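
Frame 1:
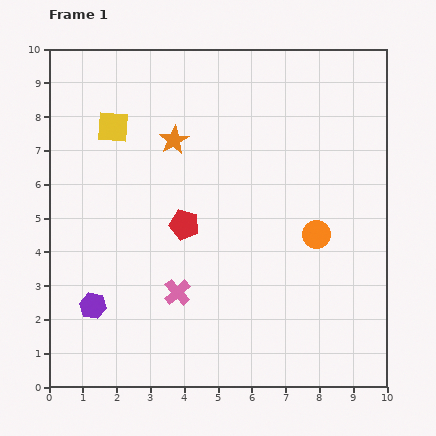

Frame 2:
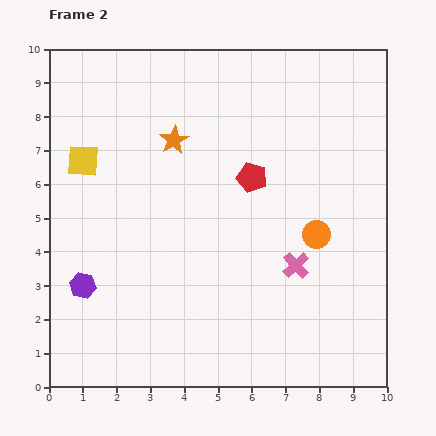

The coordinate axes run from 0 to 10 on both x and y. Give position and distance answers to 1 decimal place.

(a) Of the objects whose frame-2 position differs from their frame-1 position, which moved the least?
the purple hexagon

(moved 0.7)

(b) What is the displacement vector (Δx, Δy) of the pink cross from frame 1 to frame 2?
(3.5, 0.8)

The pink cross was at (3.8, 2.8) in frame 1 and (7.3, 3.6) in frame 2.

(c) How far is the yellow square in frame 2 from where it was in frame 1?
1.3

The yellow square moved from (1.9, 7.7) to (1.0, 6.7), a distance of √(0.9² + 1.0²) ≈ 1.3.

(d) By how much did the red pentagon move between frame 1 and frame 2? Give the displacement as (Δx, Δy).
(2.0, 1.4)

The red pentagon was at (4.0, 4.8) in frame 1 and (6.0, 6.2) in frame 2.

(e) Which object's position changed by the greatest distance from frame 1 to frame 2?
the pink cross

(moved 3.6; next 2.4)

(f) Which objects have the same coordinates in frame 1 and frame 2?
the orange star, the orange circle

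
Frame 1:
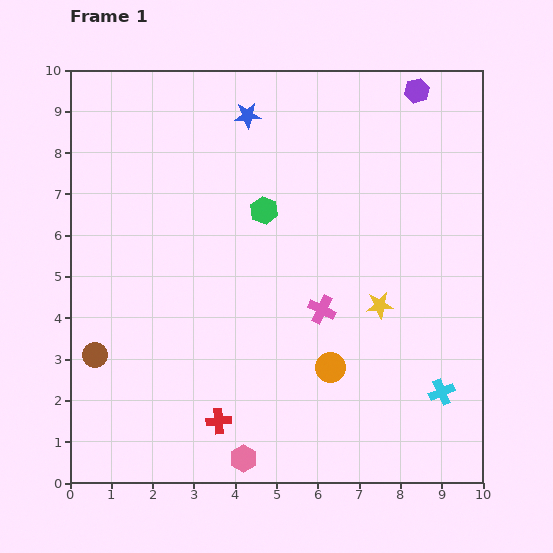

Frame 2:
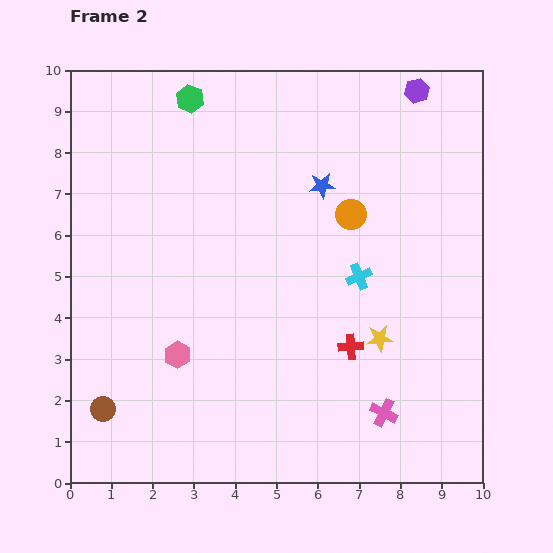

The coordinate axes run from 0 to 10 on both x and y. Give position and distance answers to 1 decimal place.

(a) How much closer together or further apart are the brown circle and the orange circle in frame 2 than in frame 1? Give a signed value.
+1.9

Distance in frame 1: 5.7. Distance in frame 2: 7.6.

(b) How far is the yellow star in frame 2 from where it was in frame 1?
0.8

The yellow star moved from (7.5, 4.3) to (7.5, 3.5), a distance of √(0.0² + 0.8²) ≈ 0.8.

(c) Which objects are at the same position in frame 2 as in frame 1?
the purple hexagon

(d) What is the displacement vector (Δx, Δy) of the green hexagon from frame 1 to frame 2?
(-1.8, 2.7)

The green hexagon was at (4.7, 6.6) in frame 1 and (2.9, 9.3) in frame 2.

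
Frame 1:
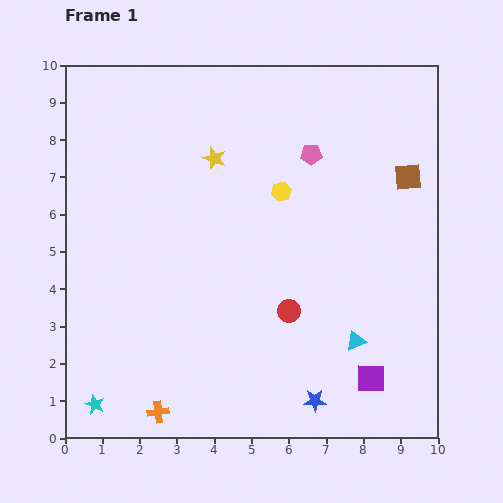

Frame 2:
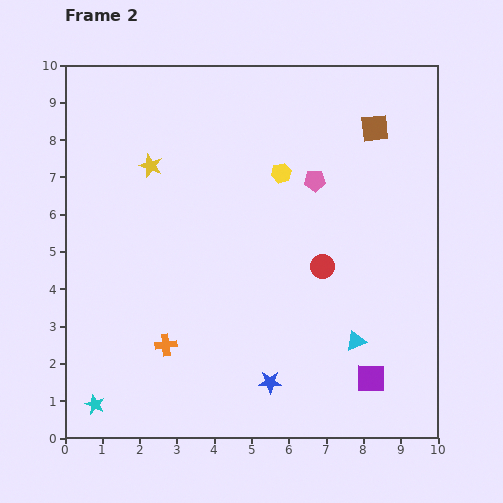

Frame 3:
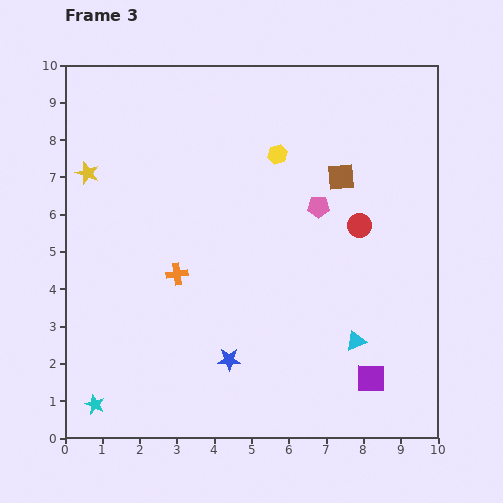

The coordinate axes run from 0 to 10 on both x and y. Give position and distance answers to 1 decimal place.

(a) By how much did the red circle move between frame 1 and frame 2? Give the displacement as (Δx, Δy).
(0.9, 1.2)

The red circle was at (6.0, 3.4) in frame 1 and (6.9, 4.6) in frame 2.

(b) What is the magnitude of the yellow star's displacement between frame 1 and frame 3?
3.4

The yellow star moved from (4.0, 7.5) to (0.6, 7.1), a distance of √(3.4² + 0.4²) ≈ 3.4.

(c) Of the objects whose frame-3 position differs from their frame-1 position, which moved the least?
the yellow hexagon

(moved 1.0)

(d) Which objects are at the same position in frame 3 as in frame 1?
the purple square, the cyan star, the cyan triangle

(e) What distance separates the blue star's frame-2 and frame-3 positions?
1.3

The blue star moved from (5.5, 1.5) to (4.4, 2.1), a distance of √(1.1² + 0.6²) ≈ 1.3.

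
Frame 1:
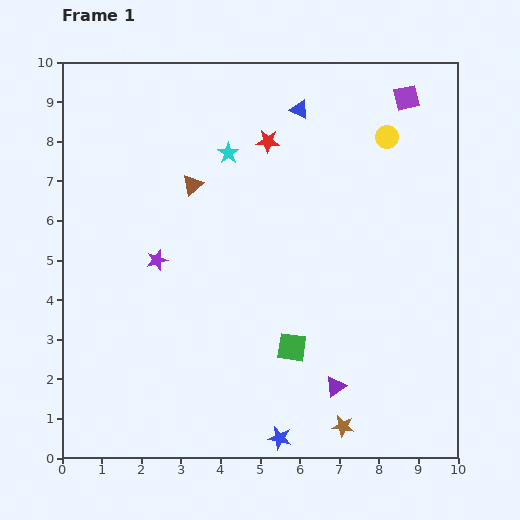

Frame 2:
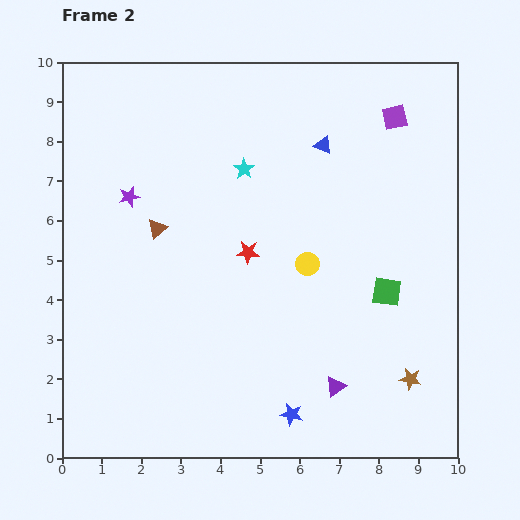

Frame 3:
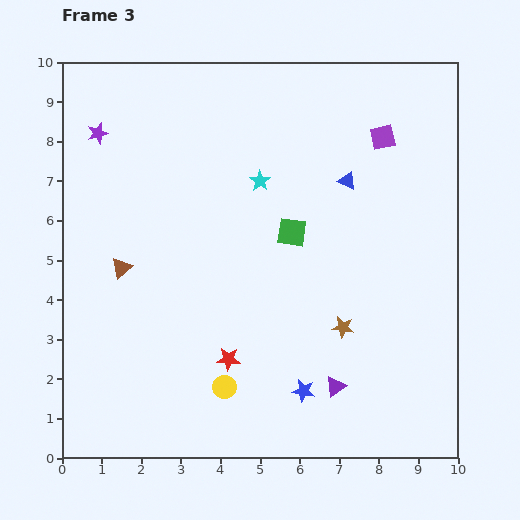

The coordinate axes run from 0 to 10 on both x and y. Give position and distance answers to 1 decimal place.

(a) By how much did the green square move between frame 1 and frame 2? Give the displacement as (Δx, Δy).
(2.4, 1.4)

The green square was at (5.8, 2.8) in frame 1 and (8.2, 4.2) in frame 2.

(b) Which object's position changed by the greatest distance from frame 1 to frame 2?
the yellow circle

(moved 3.8; next 2.8)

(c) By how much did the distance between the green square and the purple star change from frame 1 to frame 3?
+1.5

Distance in frame 1: 4.0. Distance in frame 3: 5.5.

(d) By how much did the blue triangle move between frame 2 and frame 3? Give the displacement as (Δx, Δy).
(0.6, -0.9)

The blue triangle was at (6.6, 7.9) in frame 2 and (7.2, 7.0) in frame 3.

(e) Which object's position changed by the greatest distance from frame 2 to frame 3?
the yellow circle

(moved 3.7; next 2.8)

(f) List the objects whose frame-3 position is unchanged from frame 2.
the purple triangle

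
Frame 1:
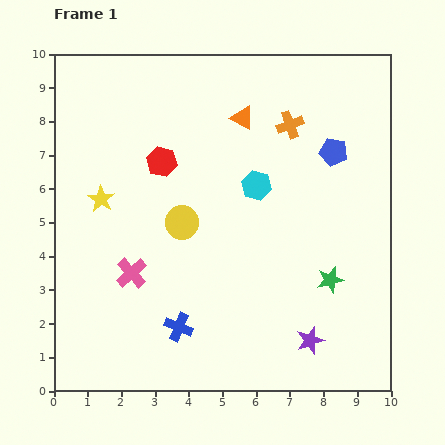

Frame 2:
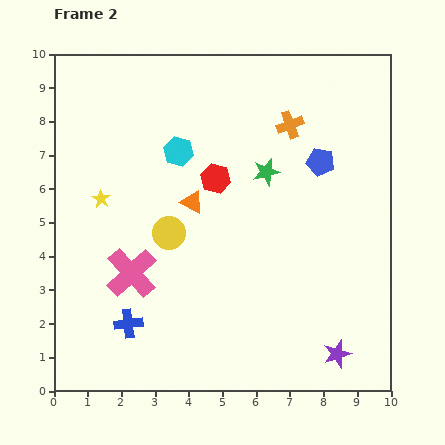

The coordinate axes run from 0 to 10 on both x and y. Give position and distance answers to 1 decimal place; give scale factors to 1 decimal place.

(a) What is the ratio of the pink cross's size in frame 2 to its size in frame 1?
1.6×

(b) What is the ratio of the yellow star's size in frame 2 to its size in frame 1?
0.7×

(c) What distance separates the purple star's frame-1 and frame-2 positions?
0.9

The purple star moved from (7.6, 1.5) to (8.4, 1.1), a distance of √(0.8² + 0.4²) ≈ 0.9.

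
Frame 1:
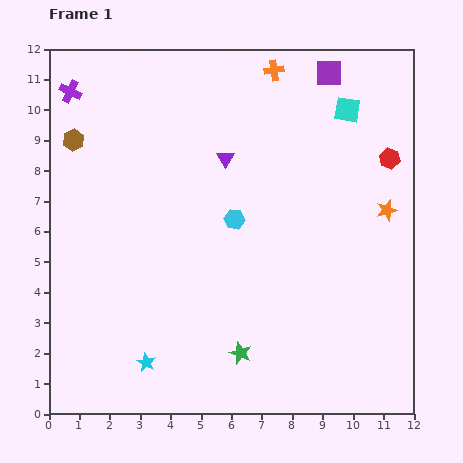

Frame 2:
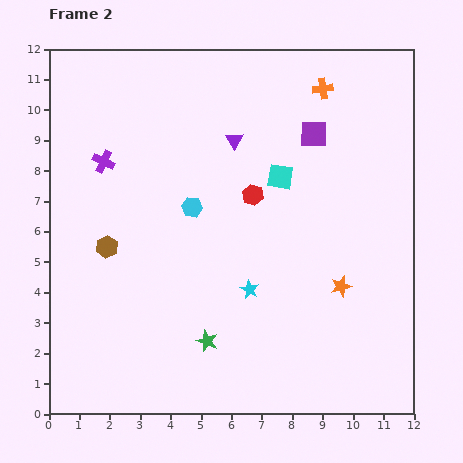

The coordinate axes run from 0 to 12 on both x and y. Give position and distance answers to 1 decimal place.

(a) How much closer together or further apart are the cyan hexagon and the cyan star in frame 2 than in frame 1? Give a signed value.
-2.2

Distance in frame 1: 5.5. Distance in frame 2: 3.3.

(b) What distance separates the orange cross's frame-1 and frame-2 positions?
1.7

The orange cross moved from (7.4, 11.3) to (9.0, 10.7), a distance of √(1.6² + 0.6²) ≈ 1.7.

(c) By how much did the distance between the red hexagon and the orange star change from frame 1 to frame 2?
+2.5

Distance in frame 1: 1.7. Distance in frame 2: 4.2.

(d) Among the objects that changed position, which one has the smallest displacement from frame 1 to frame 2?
the purple triangle

(moved 0.7)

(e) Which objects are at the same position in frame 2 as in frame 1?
none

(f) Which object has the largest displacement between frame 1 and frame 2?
the red hexagon

(moved 4.7; next 4.2)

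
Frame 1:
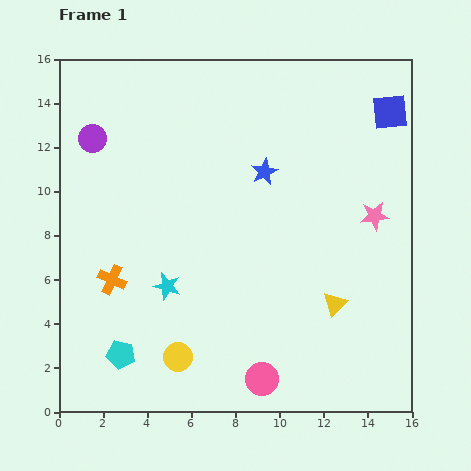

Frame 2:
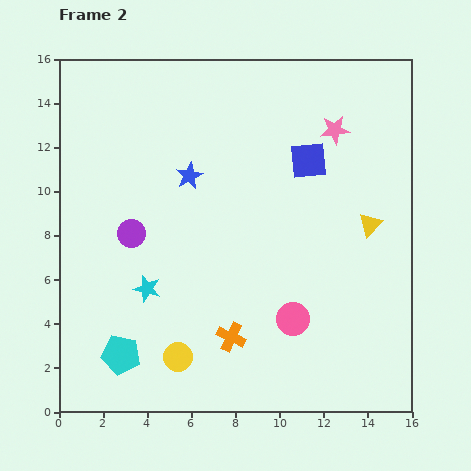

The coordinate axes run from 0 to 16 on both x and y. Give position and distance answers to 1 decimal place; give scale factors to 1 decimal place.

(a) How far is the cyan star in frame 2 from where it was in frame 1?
0.9

The cyan star moved from (4.9, 5.7) to (4.0, 5.6), a distance of √(0.9² + 0.1²) ≈ 0.9.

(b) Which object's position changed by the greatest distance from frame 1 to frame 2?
the orange cross

(moved 6.0; next 4.7)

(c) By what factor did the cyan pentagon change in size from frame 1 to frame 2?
1.4×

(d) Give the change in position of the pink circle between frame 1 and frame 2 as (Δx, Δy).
(1.4, 2.7)

The pink circle was at (9.2, 1.5) in frame 1 and (10.6, 4.2) in frame 2.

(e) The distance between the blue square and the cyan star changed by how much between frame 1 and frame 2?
-3.5

Distance in frame 1: 12.8. Distance in frame 2: 9.3.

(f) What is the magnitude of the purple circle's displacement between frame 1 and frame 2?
4.7

The purple circle moved from (1.5, 12.4) to (3.3, 8.1), a distance of √(1.8² + 4.3²) ≈ 4.7.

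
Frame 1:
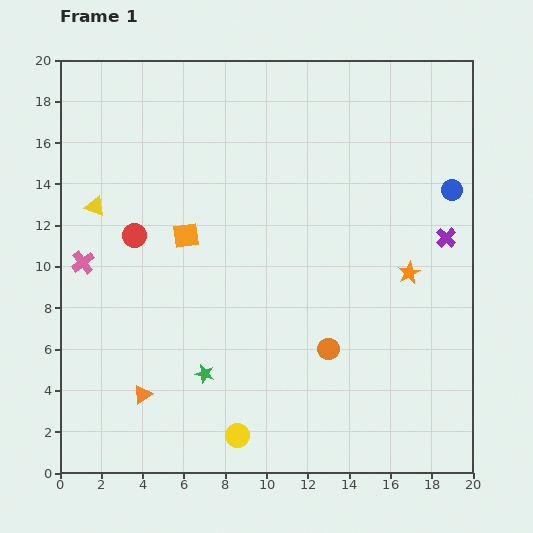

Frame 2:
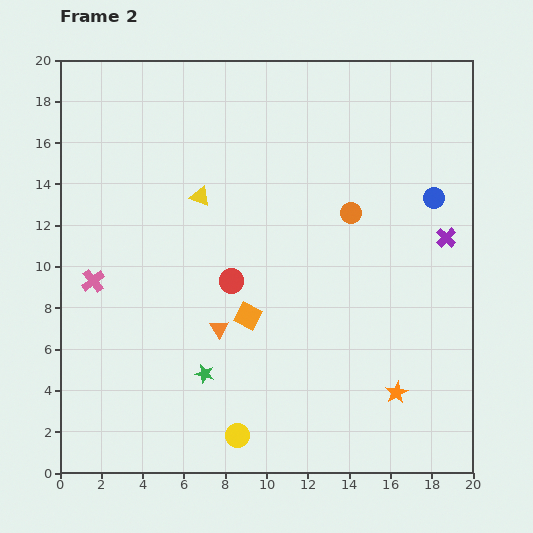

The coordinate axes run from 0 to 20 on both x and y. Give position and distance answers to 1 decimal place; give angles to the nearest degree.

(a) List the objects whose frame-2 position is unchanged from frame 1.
the green star, the purple cross, the yellow circle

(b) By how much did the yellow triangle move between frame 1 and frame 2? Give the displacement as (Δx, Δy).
(5.1, 0.5)

The yellow triangle was at (1.7, 12.9) in frame 1 and (6.8, 13.4) in frame 2.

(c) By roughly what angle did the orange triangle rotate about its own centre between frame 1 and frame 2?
31° counter-clockwise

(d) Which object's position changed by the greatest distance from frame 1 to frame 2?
the orange circle

(moved 6.7; next 5.8)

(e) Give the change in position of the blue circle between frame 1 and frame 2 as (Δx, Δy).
(-0.9, -0.4)

The blue circle was at (19.0, 13.7) in frame 1 and (18.1, 13.3) in frame 2.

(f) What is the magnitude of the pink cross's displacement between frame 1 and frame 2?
1.0

The pink cross moved from (1.1, 10.2) to (1.6, 9.3), a distance of √(0.5² + 0.9²) ≈ 1.0.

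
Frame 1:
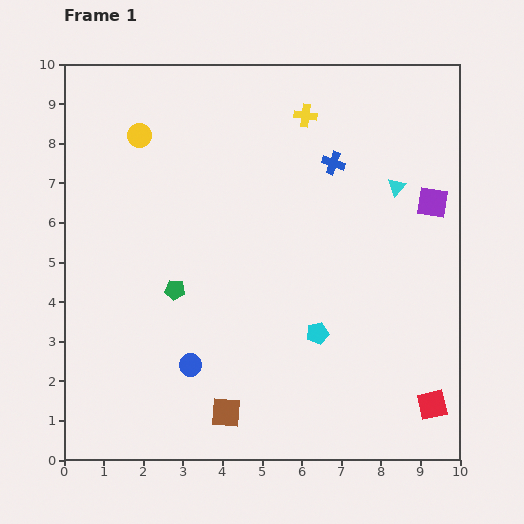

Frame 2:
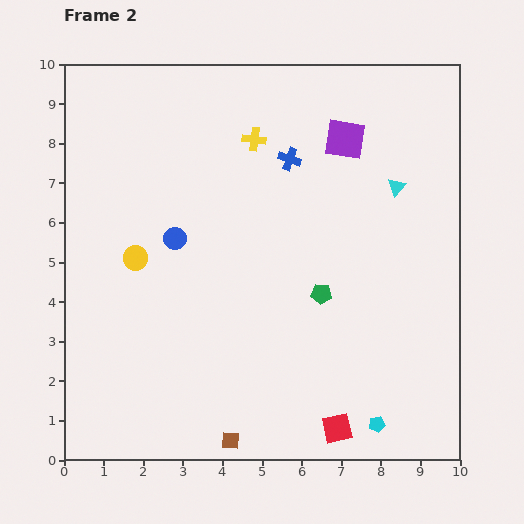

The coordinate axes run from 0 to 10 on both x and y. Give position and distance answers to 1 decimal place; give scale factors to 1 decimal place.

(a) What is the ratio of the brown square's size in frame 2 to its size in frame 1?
0.6×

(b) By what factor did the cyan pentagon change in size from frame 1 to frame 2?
0.7×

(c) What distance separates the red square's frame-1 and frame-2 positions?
2.5

The red square moved from (9.3, 1.4) to (6.9, 0.8), a distance of √(2.4² + 0.6²) ≈ 2.5.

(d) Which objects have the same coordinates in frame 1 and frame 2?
the cyan triangle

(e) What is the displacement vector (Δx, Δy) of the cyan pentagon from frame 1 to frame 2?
(1.5, -2.3)

The cyan pentagon was at (6.4, 3.2) in frame 1 and (7.9, 0.9) in frame 2.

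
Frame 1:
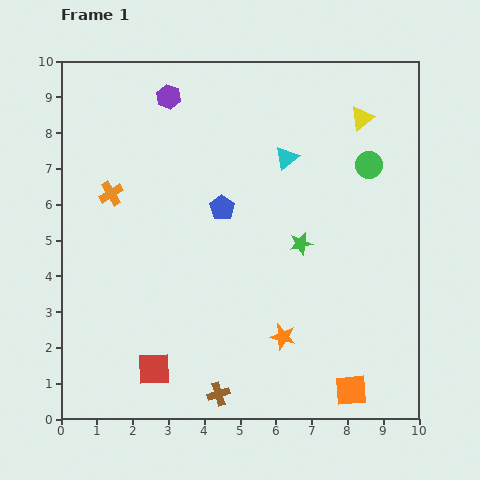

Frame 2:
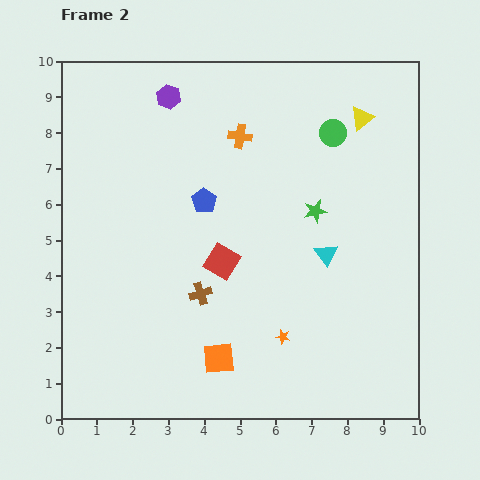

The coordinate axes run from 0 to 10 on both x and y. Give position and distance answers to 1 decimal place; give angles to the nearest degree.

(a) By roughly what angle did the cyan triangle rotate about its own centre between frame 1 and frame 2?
26° counter-clockwise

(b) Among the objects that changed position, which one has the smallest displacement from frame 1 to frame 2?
the blue pentagon

(moved 0.5)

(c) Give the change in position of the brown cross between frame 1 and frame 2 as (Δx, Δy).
(-0.5, 2.8)

The brown cross was at (4.4, 0.7) in frame 1 and (3.9, 3.5) in frame 2.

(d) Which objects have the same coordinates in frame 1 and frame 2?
the orange star, the purple hexagon, the yellow triangle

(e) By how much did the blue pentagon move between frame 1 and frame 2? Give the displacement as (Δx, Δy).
(-0.5, 0.2)

The blue pentagon was at (4.5, 5.9) in frame 1 and (4.0, 6.1) in frame 2.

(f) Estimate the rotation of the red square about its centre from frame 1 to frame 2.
34° clockwise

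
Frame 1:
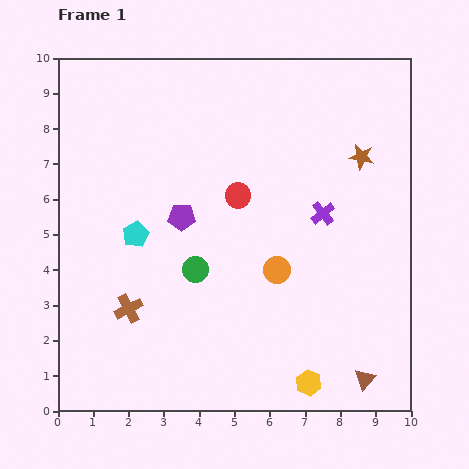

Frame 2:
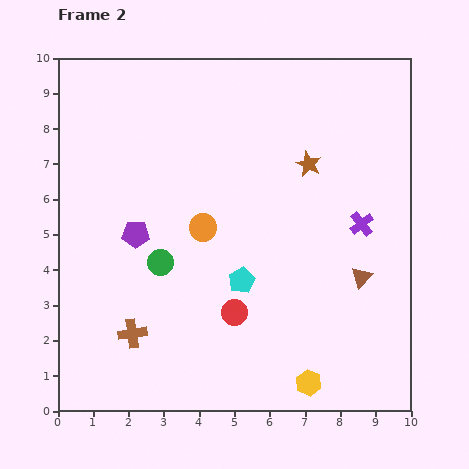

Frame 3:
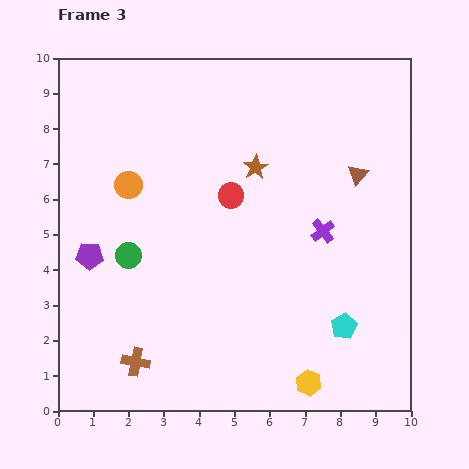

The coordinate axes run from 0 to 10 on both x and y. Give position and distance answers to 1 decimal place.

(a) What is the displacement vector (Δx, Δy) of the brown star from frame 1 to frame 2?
(-1.5, -0.2)

The brown star was at (8.6, 7.2) in frame 1 and (7.1, 7.0) in frame 2.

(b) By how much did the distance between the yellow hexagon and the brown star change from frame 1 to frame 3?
-0.3

Distance in frame 1: 6.6. Distance in frame 3: 6.3.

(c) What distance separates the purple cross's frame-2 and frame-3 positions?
1.1

The purple cross moved from (8.6, 5.3) to (7.5, 5.1), a distance of √(1.1² + 0.2²) ≈ 1.1.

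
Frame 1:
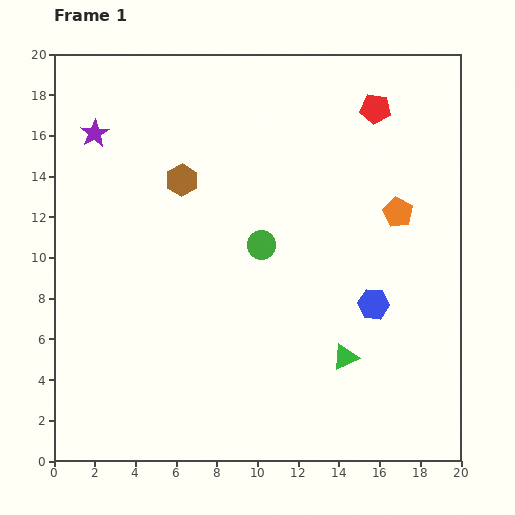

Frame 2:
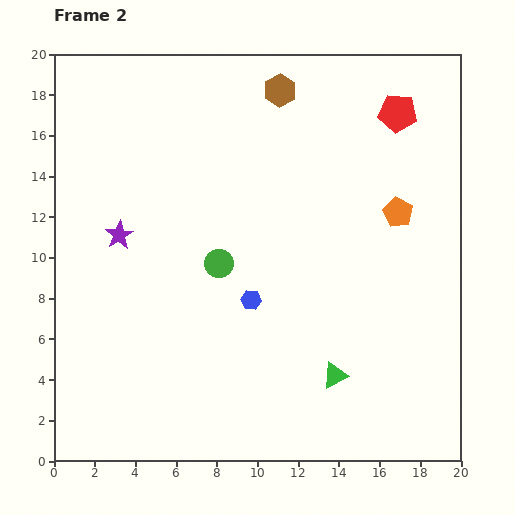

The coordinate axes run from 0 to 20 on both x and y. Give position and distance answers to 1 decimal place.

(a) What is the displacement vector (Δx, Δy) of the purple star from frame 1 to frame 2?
(1.2, -5.0)

The purple star was at (2.0, 16.1) in frame 1 and (3.2, 11.1) in frame 2.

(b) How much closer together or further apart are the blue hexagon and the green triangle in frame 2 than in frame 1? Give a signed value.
+2.5

Distance in frame 1: 3.0. Distance in frame 2: 5.5.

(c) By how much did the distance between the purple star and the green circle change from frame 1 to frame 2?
-4.8

Distance in frame 1: 9.9. Distance in frame 2: 5.1.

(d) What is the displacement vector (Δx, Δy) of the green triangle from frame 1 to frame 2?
(-0.5, -0.9)

The green triangle was at (14.3, 5.1) in frame 1 and (13.8, 4.2) in frame 2.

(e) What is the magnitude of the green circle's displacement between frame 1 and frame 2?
2.3

The green circle moved from (10.2, 10.6) to (8.1, 9.7), a distance of √(2.1² + 0.9²) ≈ 2.3.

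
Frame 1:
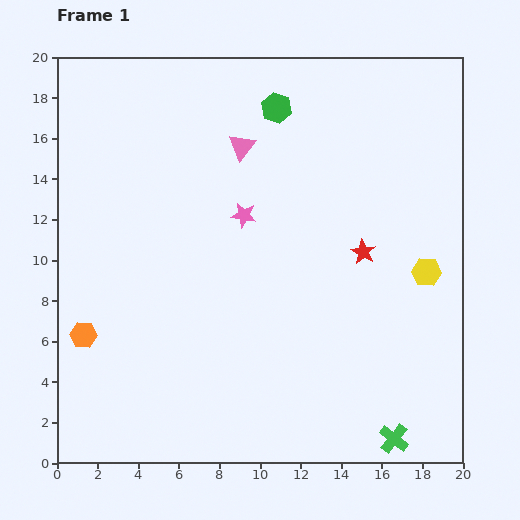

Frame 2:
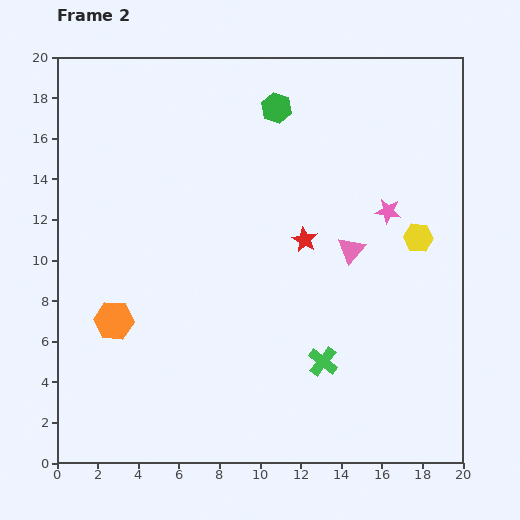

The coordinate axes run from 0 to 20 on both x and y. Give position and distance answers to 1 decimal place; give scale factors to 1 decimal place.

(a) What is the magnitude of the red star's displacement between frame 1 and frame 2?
3.0

The red star moved from (15.1, 10.4) to (12.2, 11.0), a distance of √(2.9² + 0.6²) ≈ 3.0.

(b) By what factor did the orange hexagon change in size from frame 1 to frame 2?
1.5×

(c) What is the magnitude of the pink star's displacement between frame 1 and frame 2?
7.1

The pink star moved from (9.2, 12.2) to (16.3, 12.4), a distance of √(7.1² + 0.2²) ≈ 7.1.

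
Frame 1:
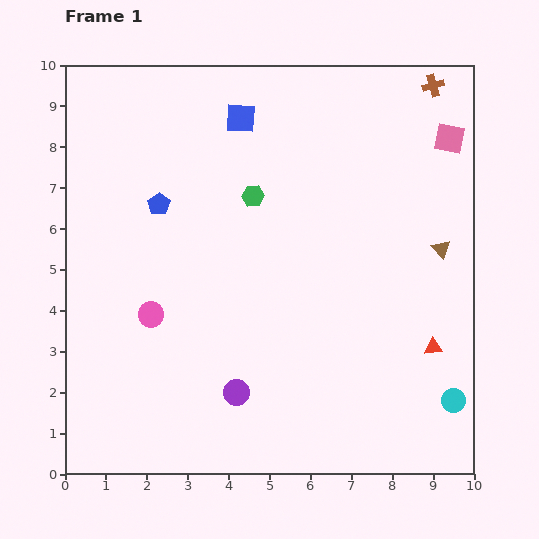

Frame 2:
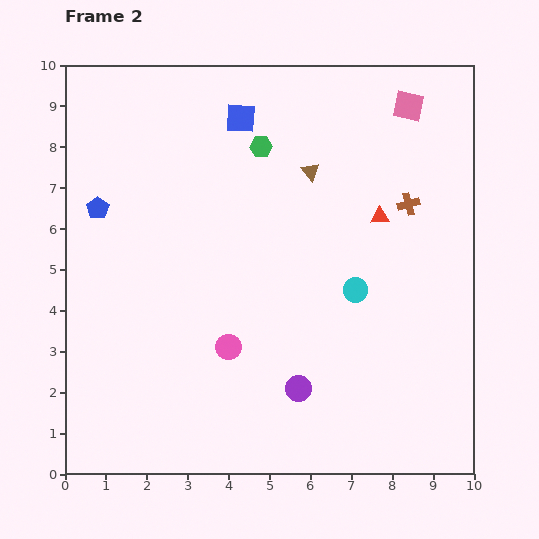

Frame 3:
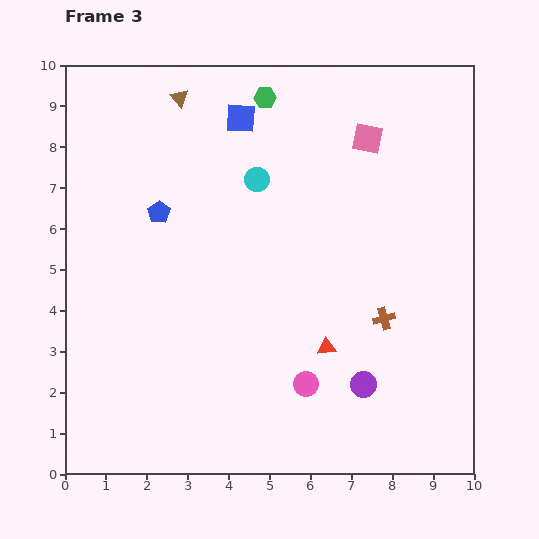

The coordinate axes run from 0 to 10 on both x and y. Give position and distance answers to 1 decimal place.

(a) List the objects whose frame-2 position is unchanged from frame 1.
the blue square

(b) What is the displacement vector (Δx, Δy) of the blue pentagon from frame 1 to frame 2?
(-1.5, -0.1)

The blue pentagon was at (2.3, 6.6) in frame 1 and (0.8, 6.5) in frame 2.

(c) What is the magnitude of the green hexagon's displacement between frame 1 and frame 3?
2.4

The green hexagon moved from (4.6, 6.8) to (4.9, 9.2), a distance of √(0.3² + 2.4²) ≈ 2.4.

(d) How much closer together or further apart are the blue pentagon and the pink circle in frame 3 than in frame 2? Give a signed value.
+0.8

Distance in frame 2: 4.7. Distance in frame 3: 5.5.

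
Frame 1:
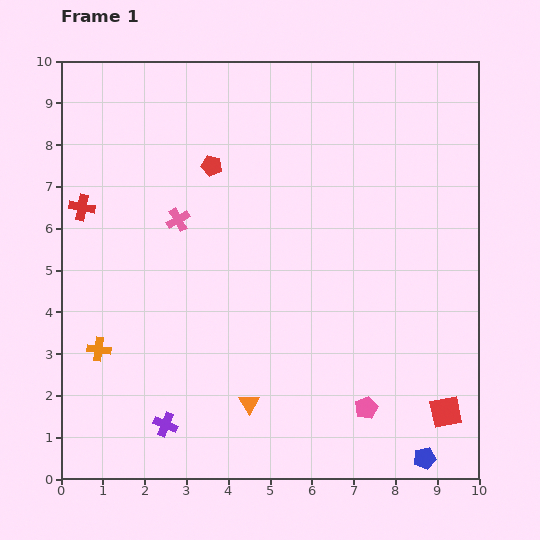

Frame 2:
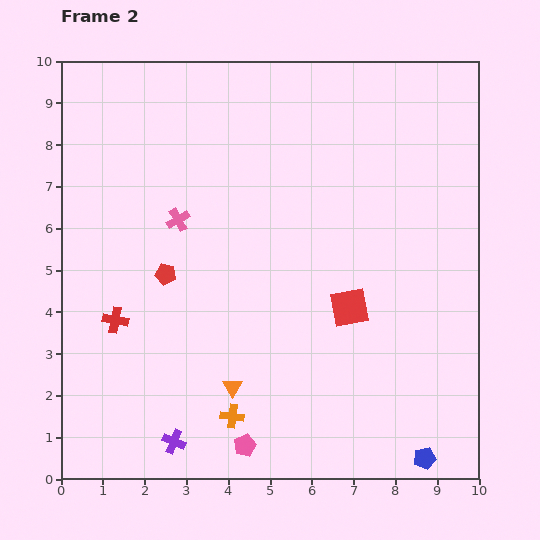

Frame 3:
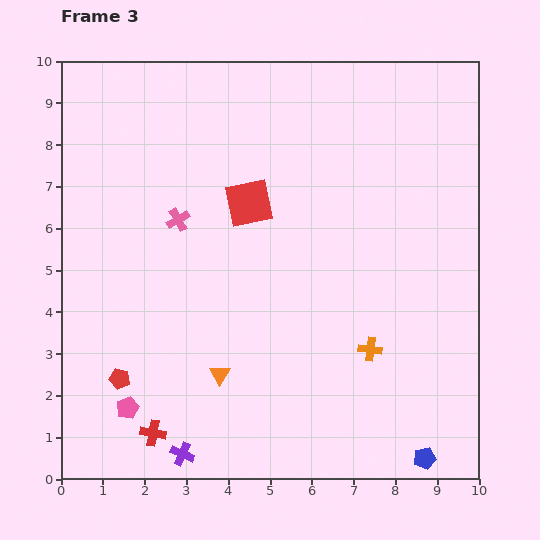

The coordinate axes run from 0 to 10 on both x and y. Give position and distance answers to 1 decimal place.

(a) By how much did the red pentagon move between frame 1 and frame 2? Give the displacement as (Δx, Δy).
(-1.1, -2.6)

The red pentagon was at (3.6, 7.5) in frame 1 and (2.5, 4.9) in frame 2.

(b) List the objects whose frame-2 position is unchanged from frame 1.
the blue pentagon, the pink cross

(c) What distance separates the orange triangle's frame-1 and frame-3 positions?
1.0

The orange triangle moved from (4.5, 1.8) to (3.8, 2.5), a distance of √(0.7² + 0.7²) ≈ 1.0.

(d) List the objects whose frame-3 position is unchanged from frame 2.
the blue pentagon, the pink cross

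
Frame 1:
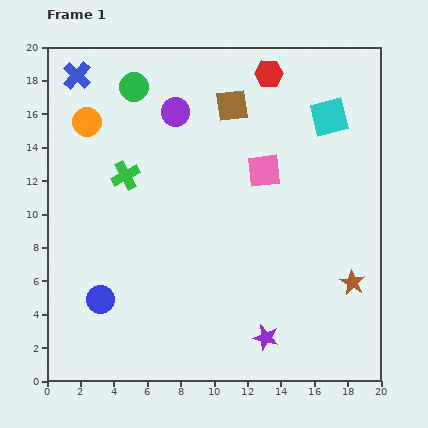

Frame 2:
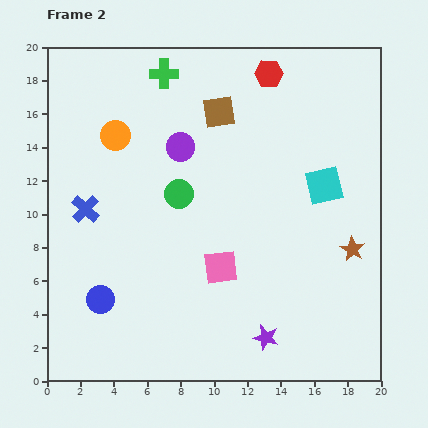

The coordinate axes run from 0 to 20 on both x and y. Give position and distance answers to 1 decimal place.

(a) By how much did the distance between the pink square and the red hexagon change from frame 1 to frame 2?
+6.2

Distance in frame 1: 5.8. Distance in frame 2: 12.0.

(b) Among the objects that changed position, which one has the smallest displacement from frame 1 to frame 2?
the brown square

(moved 0.9)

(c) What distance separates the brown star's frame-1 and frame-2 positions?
2.0

The brown star moved from (18.3, 5.9) to (18.3, 7.9), a distance of √(0.0² + 2.0²) ≈ 2.0.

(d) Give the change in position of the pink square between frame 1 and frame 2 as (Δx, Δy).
(-2.6, -5.8)

The pink square was at (13.0, 12.6) in frame 1 and (10.4, 6.8) in frame 2.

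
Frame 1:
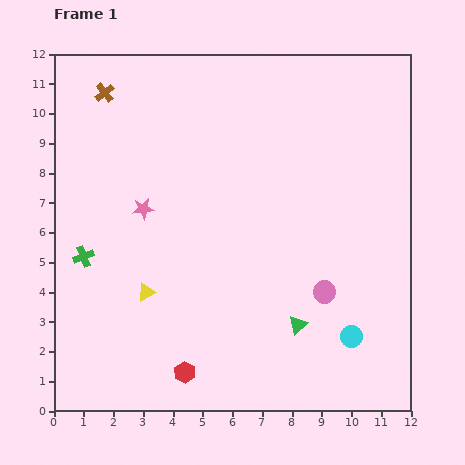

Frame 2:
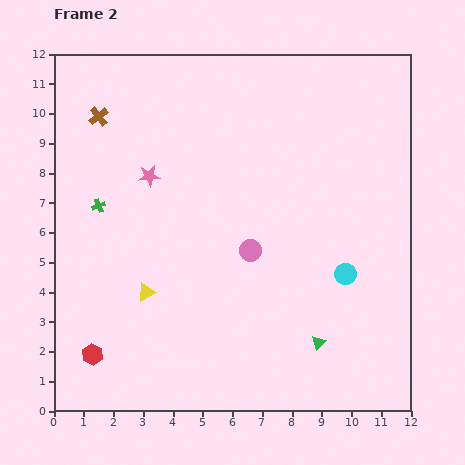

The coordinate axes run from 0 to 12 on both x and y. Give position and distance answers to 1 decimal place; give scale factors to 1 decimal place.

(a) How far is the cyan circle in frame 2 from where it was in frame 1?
2.1

The cyan circle moved from (10.0, 2.5) to (9.8, 4.6), a distance of √(0.2² + 2.1²) ≈ 2.1.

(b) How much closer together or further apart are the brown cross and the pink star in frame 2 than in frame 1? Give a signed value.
-1.5

Distance in frame 1: 4.1. Distance in frame 2: 2.6.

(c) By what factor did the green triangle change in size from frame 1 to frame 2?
0.7×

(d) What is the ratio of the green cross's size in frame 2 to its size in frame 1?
0.7×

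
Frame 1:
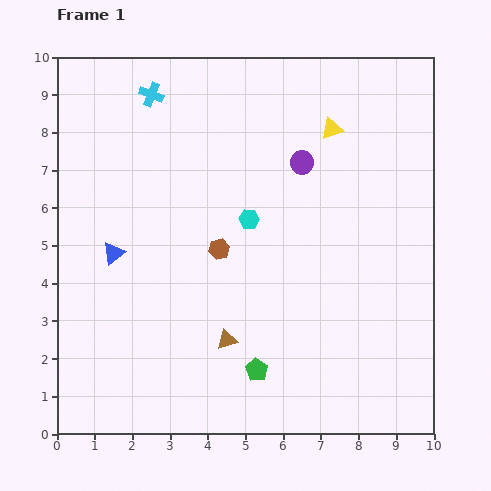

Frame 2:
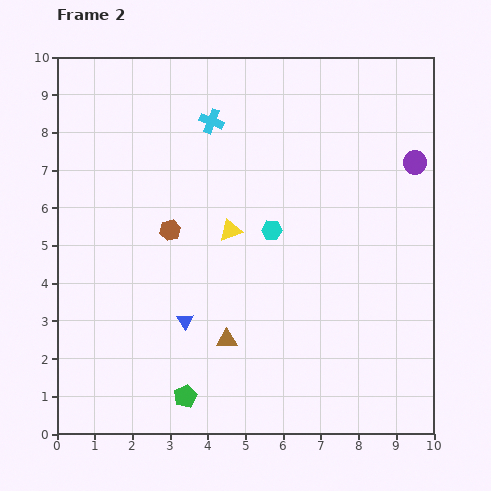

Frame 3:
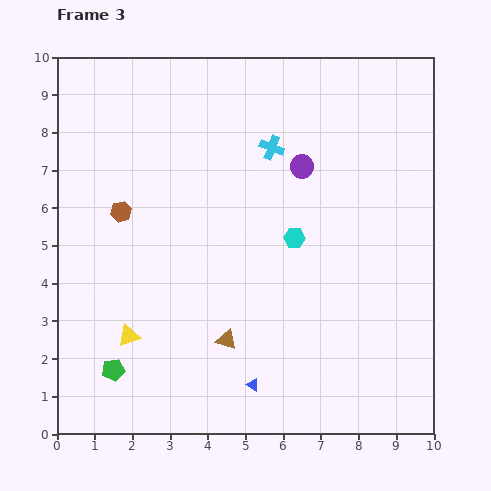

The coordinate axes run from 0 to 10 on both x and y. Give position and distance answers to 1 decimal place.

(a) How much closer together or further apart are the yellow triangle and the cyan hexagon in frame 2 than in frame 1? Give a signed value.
-2.2

Distance in frame 1: 3.3. Distance in frame 2: 1.1.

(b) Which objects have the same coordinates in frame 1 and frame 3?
the brown triangle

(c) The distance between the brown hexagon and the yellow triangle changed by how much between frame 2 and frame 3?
+1.7

Distance in frame 2: 1.6. Distance in frame 3: 3.3.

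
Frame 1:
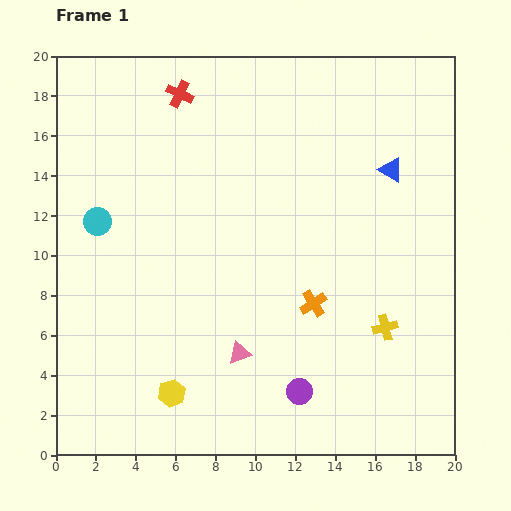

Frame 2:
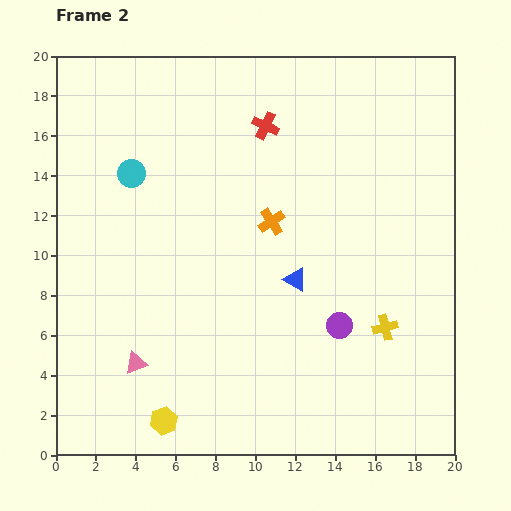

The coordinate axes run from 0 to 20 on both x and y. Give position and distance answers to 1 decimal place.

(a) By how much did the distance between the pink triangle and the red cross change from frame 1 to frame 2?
+0.3

Distance in frame 1: 13.3. Distance in frame 2: 13.6.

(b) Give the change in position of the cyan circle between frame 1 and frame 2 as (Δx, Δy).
(1.7, 2.4)

The cyan circle was at (2.1, 11.7) in frame 1 and (3.8, 14.1) in frame 2.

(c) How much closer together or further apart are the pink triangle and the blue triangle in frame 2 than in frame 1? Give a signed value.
-2.9

Distance in frame 1: 11.9. Distance in frame 2: 9.0.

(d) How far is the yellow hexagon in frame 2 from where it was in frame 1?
1.5

The yellow hexagon moved from (5.8, 3.1) to (5.4, 1.7), a distance of √(0.4² + 1.4²) ≈ 1.5.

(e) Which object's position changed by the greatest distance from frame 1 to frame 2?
the blue triangle

(moved 7.3; next 5.2)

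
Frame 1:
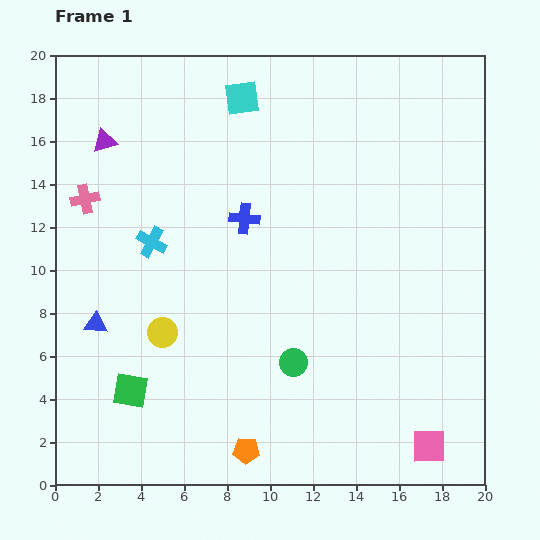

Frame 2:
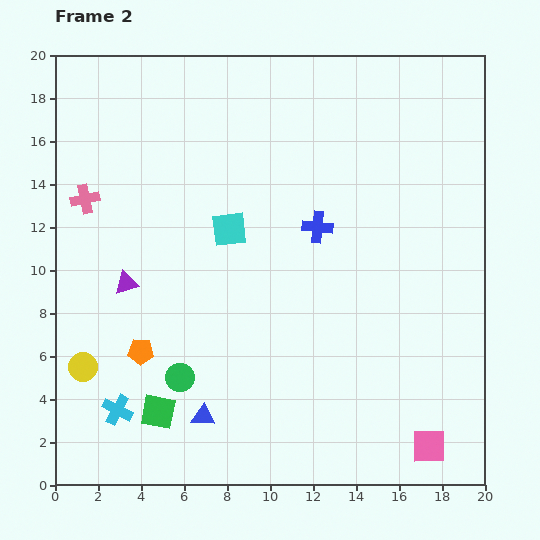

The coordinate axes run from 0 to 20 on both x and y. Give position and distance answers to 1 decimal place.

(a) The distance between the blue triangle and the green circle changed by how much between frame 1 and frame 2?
-7.3

Distance in frame 1: 9.4. Distance in frame 2: 2.1.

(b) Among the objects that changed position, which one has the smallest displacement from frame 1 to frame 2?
the green square

(moved 1.6)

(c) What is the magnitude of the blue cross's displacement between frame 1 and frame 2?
3.4

The blue cross moved from (8.8, 12.4) to (12.2, 12.0), a distance of √(3.4² + 0.4²) ≈ 3.4.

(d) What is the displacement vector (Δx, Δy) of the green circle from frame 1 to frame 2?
(-5.3, -0.7)

The green circle was at (11.1, 5.7) in frame 1 and (5.8, 5.0) in frame 2.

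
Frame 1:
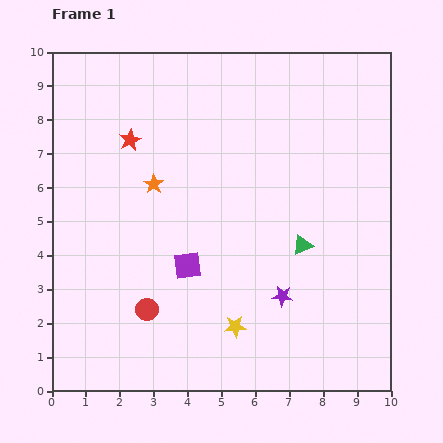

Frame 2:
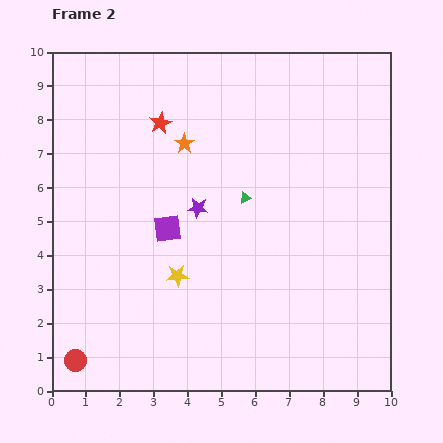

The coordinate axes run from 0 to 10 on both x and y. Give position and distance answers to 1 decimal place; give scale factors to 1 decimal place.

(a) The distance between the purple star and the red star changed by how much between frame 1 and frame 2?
-3.7

Distance in frame 1: 6.4. Distance in frame 2: 2.7.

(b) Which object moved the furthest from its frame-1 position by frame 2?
the purple star

(moved 3.6; next 2.6)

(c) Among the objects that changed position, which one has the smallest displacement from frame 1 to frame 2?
the red star

(moved 1.0)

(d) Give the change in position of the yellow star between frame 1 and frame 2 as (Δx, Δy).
(-1.7, 1.5)

The yellow star was at (5.4, 1.9) in frame 1 and (3.7, 3.4) in frame 2.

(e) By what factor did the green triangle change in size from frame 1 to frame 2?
0.6×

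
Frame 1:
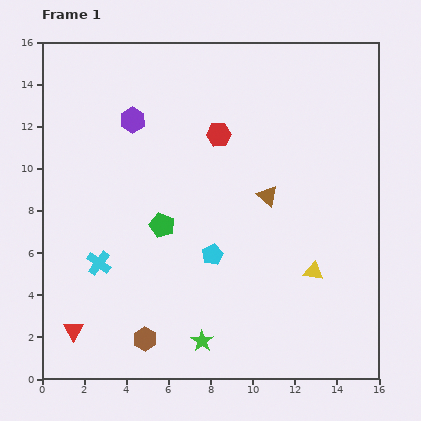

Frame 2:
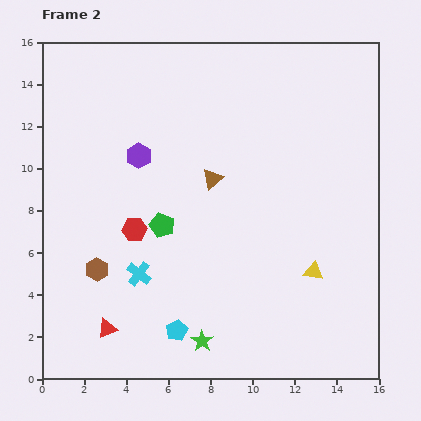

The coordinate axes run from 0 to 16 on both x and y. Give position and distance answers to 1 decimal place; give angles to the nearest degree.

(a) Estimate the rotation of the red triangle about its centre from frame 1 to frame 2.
37° clockwise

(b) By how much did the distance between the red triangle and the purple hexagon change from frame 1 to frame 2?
-2.1

Distance in frame 1: 10.4. Distance in frame 2: 8.3.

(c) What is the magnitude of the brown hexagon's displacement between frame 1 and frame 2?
4.0

The brown hexagon moved from (4.9, 1.9) to (2.6, 5.2), a distance of √(2.3² + 3.3²) ≈ 4.0.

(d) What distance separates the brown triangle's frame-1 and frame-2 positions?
2.7

The brown triangle moved from (10.7, 8.7) to (8.1, 9.5), a distance of √(2.6² + 0.8²) ≈ 2.7.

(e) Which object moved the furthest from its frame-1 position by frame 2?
the red hexagon

(moved 6.0; next 4.0)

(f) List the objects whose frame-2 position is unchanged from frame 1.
the green star, the green pentagon, the yellow triangle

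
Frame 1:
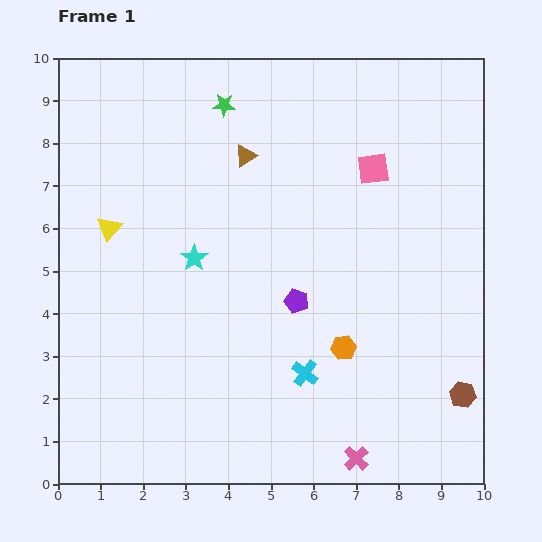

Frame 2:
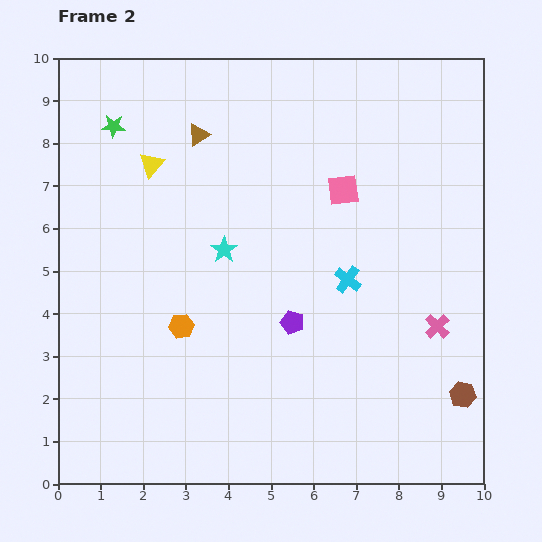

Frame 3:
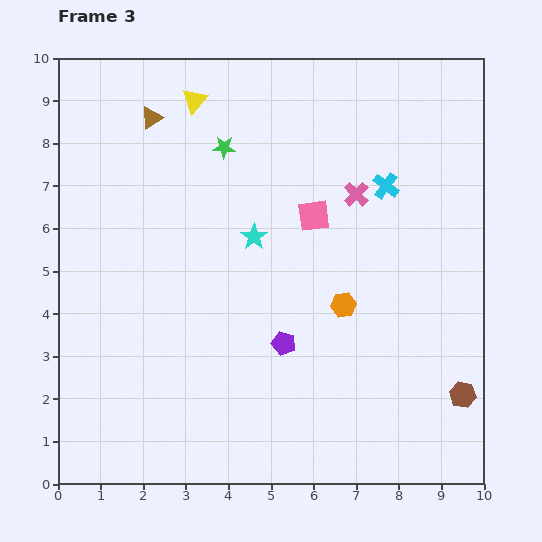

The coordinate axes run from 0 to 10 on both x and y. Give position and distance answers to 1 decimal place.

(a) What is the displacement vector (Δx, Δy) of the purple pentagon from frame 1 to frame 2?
(-0.1, -0.5)

The purple pentagon was at (5.6, 4.3) in frame 1 and (5.5, 3.8) in frame 2.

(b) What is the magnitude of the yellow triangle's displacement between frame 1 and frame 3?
3.6

The yellow triangle moved from (1.2, 6.0) to (3.2, 9.0), a distance of √(2.0² + 3.0²) ≈ 3.6.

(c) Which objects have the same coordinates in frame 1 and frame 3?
the brown hexagon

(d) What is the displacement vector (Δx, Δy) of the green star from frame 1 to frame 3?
(0.0, -1.0)

The green star was at (3.9, 8.9) in frame 1 and (3.9, 7.9) in frame 3.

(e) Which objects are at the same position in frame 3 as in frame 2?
the brown hexagon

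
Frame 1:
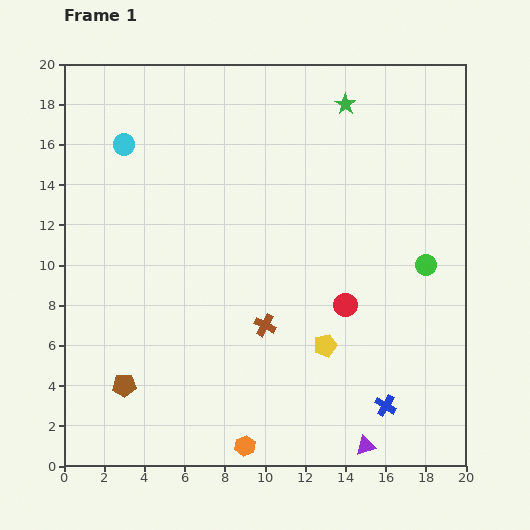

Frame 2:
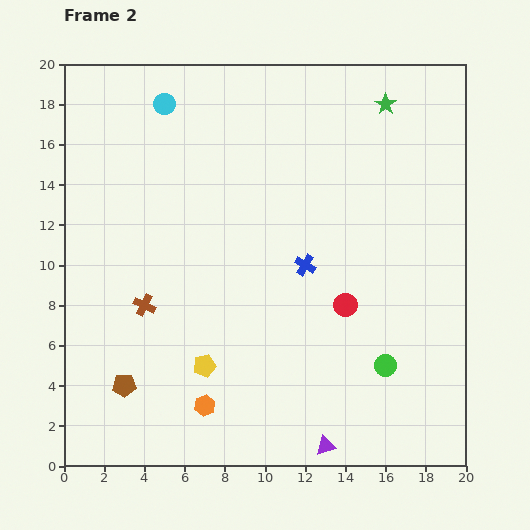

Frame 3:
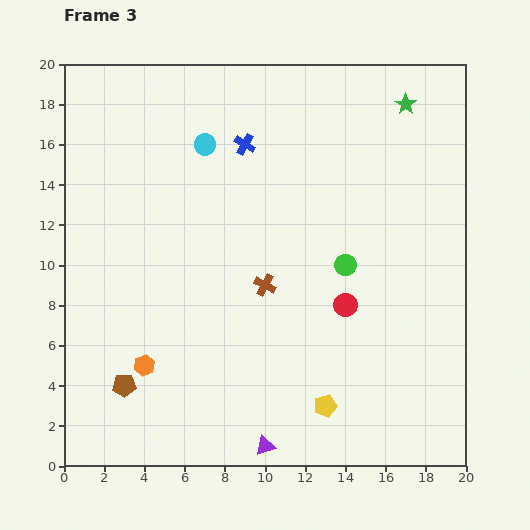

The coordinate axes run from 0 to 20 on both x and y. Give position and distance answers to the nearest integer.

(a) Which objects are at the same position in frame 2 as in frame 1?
the red circle, the brown pentagon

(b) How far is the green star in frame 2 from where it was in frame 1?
2

The green star moved from (14, 18) to (16, 18), a distance of √(2² + 0²) ≈ 2.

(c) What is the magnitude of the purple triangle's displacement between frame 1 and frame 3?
5

The purple triangle moved from (15, 1) to (10, 1), a distance of √(5² + 0²) ≈ 5.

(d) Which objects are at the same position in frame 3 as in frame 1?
the red circle, the brown pentagon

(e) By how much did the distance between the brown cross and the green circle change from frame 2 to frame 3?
-8

Distance in frame 2: 12. Distance in frame 3: 4.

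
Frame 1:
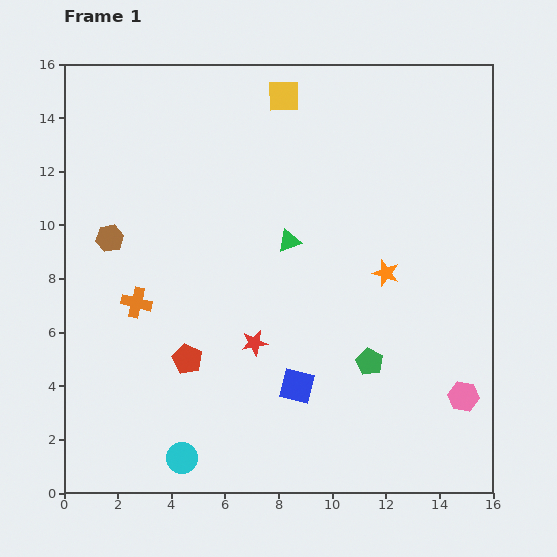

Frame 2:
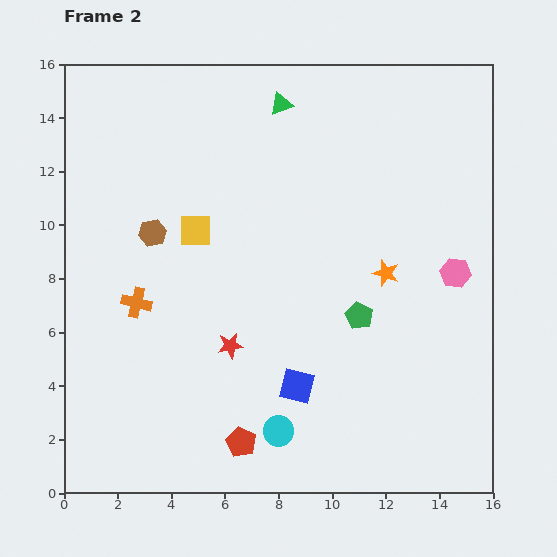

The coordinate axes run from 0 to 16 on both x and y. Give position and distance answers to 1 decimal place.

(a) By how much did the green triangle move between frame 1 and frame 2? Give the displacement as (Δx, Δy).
(-0.3, 5.1)

The green triangle was at (8.4, 9.4) in frame 1 and (8.1, 14.5) in frame 2.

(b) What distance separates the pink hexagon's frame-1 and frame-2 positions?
4.6

The pink hexagon moved from (14.9, 3.6) to (14.6, 8.2), a distance of √(0.3² + 4.6²) ≈ 4.6.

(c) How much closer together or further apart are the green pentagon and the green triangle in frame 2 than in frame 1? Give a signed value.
+3.0

Distance in frame 1: 5.4. Distance in frame 2: 8.4.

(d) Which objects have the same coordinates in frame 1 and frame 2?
the orange cross, the orange star, the blue square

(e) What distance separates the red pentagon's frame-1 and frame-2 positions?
3.7

The red pentagon moved from (4.6, 5.0) to (6.6, 1.9), a distance of √(2.0² + 3.1²) ≈ 3.7.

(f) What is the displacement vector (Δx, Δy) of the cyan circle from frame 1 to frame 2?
(3.6, 1.0)

The cyan circle was at (4.4, 1.3) in frame 1 and (8.0, 2.3) in frame 2.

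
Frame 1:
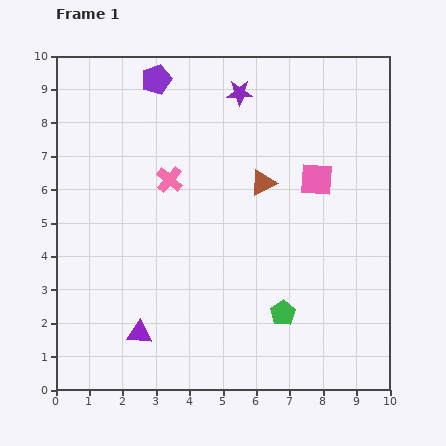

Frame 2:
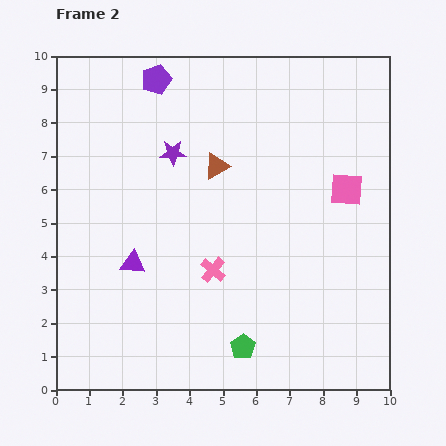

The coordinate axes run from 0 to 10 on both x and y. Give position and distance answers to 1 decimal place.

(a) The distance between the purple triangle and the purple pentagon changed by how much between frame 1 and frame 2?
-2.1

Distance in frame 1: 7.6. Distance in frame 2: 5.5.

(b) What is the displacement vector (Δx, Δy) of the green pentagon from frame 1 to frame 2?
(-1.2, -1.0)

The green pentagon was at (6.8, 2.3) in frame 1 and (5.6, 1.3) in frame 2.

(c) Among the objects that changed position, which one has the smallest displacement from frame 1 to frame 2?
the pink square

(moved 0.9)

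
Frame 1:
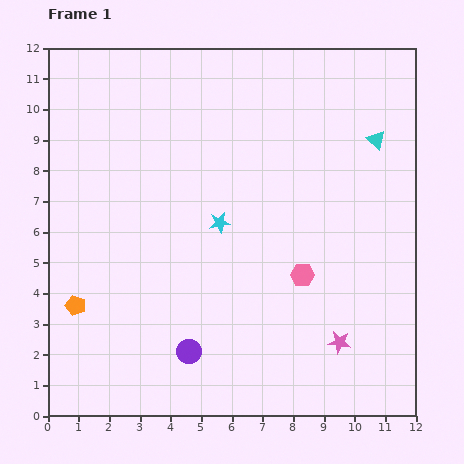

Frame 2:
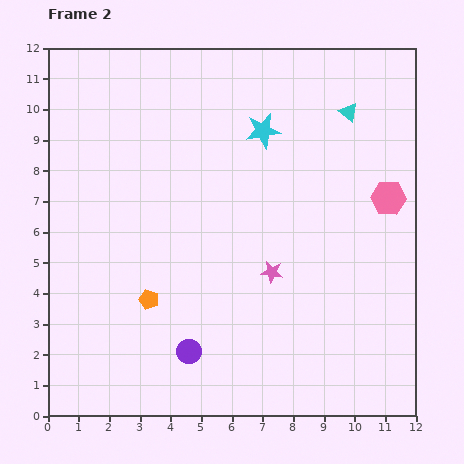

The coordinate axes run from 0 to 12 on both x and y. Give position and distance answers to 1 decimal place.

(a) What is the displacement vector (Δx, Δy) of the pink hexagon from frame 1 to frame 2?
(2.8, 2.5)

The pink hexagon was at (8.3, 4.6) in frame 1 and (11.1, 7.1) in frame 2.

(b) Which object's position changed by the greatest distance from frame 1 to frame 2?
the pink hexagon

(moved 3.8; next 3.3)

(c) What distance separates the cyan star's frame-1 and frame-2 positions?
3.3

The cyan star moved from (5.6, 6.3) to (7.0, 9.3), a distance of √(1.4² + 3.0²) ≈ 3.3.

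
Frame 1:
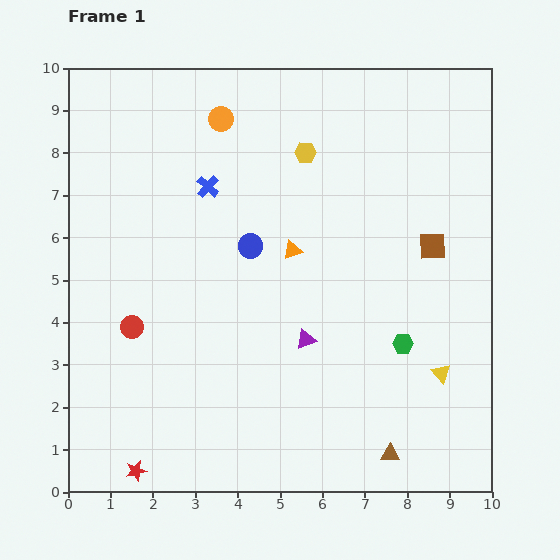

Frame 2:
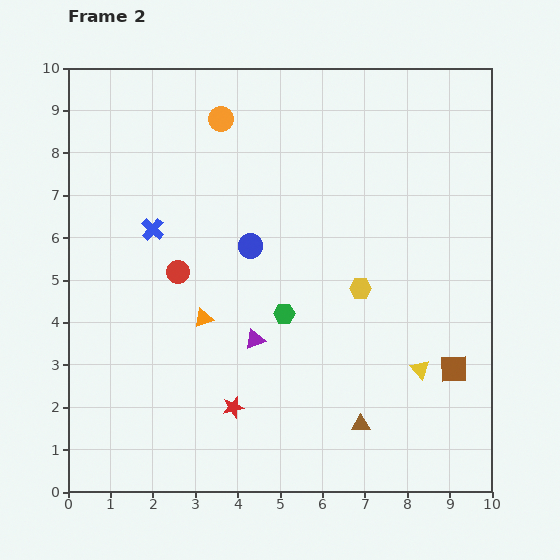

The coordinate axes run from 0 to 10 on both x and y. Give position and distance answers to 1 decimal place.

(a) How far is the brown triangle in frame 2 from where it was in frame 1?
1.0

The brown triangle moved from (7.6, 0.9) to (6.9, 1.6), a distance of √(0.7² + 0.7²) ≈ 1.0.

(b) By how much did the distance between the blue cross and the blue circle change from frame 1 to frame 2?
+0.6

Distance in frame 1: 1.7. Distance in frame 2: 2.3.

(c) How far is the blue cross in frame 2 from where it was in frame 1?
1.6

The blue cross moved from (3.3, 7.2) to (2.0, 6.2), a distance of √(1.3² + 1.0²) ≈ 1.6.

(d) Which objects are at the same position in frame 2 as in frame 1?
the orange circle, the blue circle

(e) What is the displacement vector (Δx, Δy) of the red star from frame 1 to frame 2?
(2.3, 1.5)

The red star was at (1.6, 0.5) in frame 1 and (3.9, 2.0) in frame 2.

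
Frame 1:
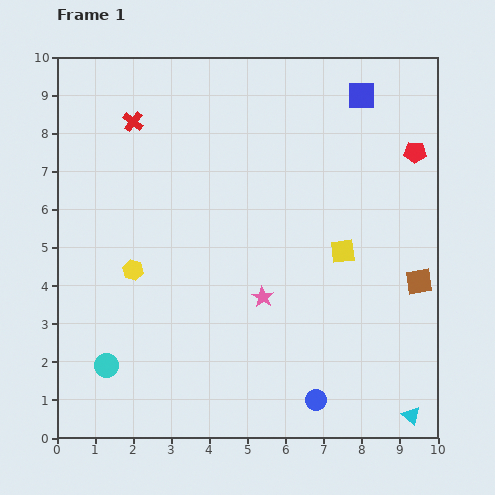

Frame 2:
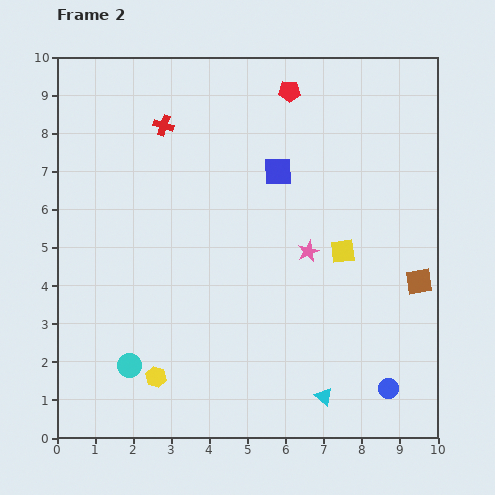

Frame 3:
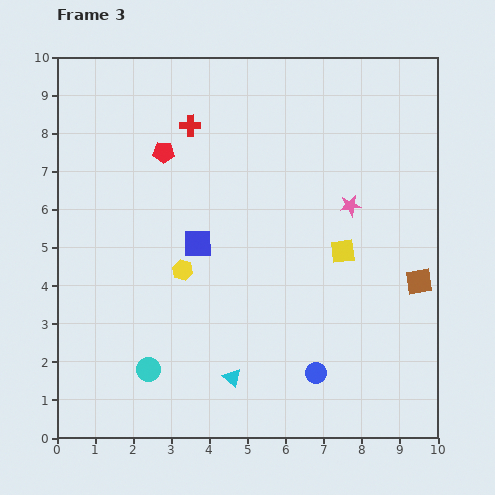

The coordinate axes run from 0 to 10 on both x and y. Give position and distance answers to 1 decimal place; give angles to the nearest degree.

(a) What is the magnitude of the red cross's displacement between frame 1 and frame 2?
0.8

The red cross moved from (2.0, 8.3) to (2.8, 8.2), a distance of √(0.8² + 0.1²) ≈ 0.8.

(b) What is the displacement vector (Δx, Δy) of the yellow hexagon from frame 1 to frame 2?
(0.6, -2.8)

The yellow hexagon was at (2.0, 4.4) in frame 1 and (2.6, 1.6) in frame 2.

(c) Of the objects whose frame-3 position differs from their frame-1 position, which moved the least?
the blue circle

(moved 0.7)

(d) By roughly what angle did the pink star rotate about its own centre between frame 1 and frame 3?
31° clockwise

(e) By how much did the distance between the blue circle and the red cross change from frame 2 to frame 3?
-1.8

Distance in frame 2: 9.1. Distance in frame 3: 7.3.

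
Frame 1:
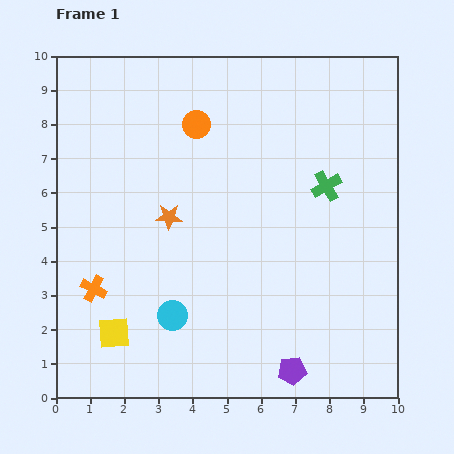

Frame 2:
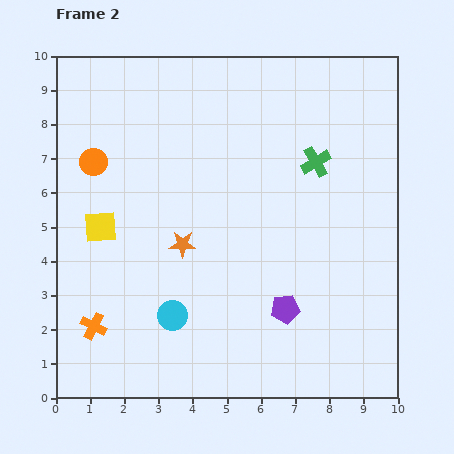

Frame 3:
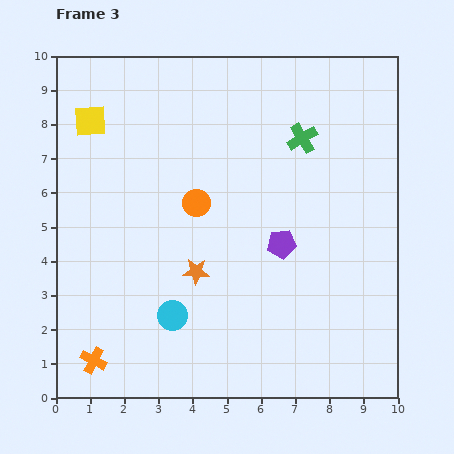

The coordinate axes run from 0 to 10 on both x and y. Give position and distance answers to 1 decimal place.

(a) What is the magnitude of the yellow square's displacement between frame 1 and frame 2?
3.1

The yellow square moved from (1.7, 1.9) to (1.3, 5.0), a distance of √(0.4² + 3.1²) ≈ 3.1.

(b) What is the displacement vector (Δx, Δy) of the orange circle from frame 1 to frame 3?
(0.0, -2.3)

The orange circle was at (4.1, 8.0) in frame 1 and (4.1, 5.7) in frame 3.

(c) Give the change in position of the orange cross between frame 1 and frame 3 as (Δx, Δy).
(0.0, -2.1)

The orange cross was at (1.1, 3.2) in frame 1 and (1.1, 1.1) in frame 3.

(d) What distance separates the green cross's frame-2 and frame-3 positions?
0.8

The green cross moved from (7.6, 6.9) to (7.2, 7.6), a distance of √(0.4² + 0.7²) ≈ 0.8.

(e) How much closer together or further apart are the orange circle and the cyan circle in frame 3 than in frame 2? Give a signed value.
-1.7

Distance in frame 2: 5.1. Distance in frame 3: 3.4.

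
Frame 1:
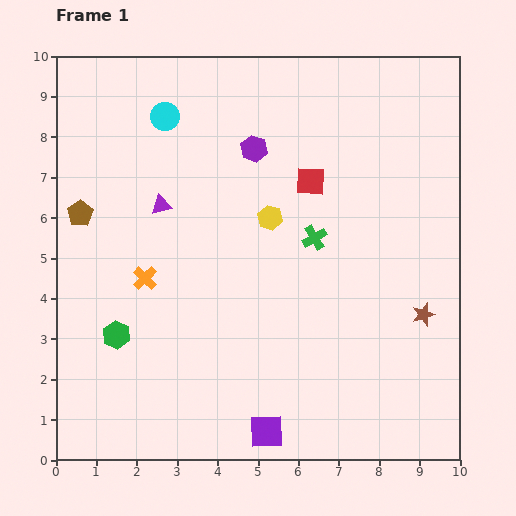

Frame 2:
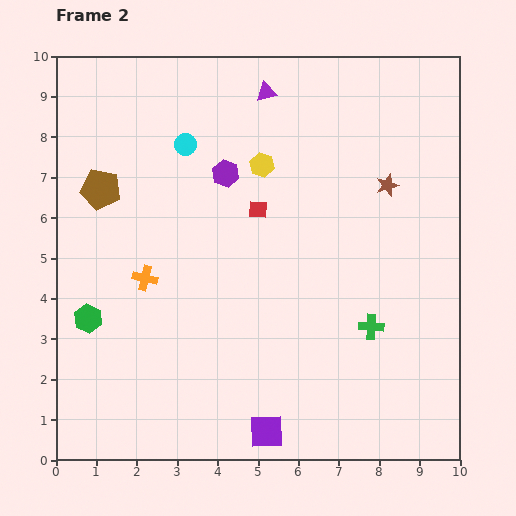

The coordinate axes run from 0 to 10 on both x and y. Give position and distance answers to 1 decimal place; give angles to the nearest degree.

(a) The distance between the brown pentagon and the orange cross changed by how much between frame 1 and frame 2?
+0.2

Distance in frame 1: 2.3. Distance in frame 2: 2.5.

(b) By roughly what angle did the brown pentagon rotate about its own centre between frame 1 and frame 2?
28° counter-clockwise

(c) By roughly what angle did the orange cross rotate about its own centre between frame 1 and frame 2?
31° counter-clockwise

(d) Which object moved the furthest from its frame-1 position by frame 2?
the purple triangle

(moved 3.8; next 3.3)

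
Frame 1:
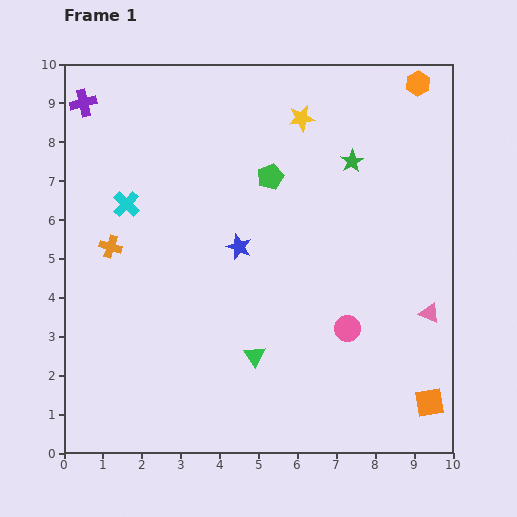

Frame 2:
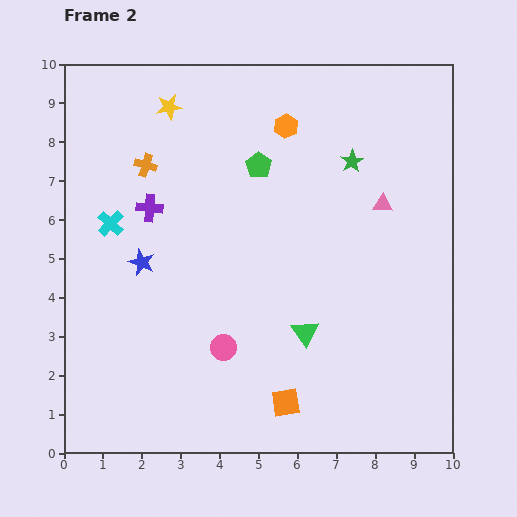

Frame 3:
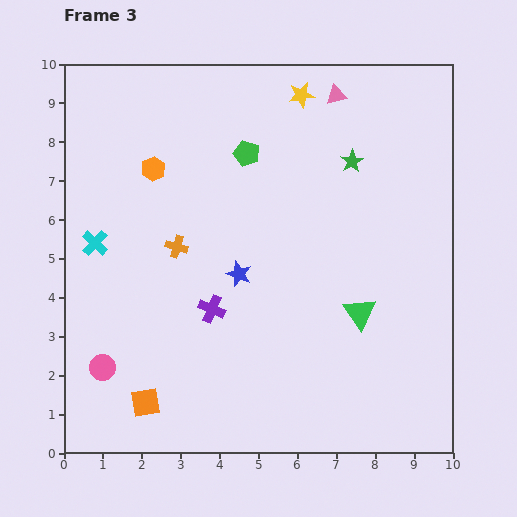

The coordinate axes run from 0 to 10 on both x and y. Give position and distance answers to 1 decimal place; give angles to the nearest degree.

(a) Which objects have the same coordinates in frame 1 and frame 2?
the green star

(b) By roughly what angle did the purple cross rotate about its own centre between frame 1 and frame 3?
37° clockwise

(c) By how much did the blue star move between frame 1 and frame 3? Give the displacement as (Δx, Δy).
(0.0, -0.7)

The blue star was at (4.5, 5.3) in frame 1 and (4.5, 4.6) in frame 3.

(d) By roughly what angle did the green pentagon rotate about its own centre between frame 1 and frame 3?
31° counter-clockwise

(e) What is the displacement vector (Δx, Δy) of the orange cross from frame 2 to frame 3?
(0.8, -2.1)

The orange cross was at (2.1, 7.4) in frame 2 and (2.9, 5.3) in frame 3.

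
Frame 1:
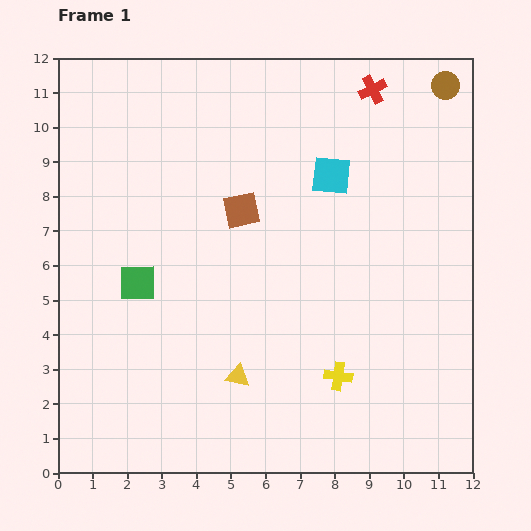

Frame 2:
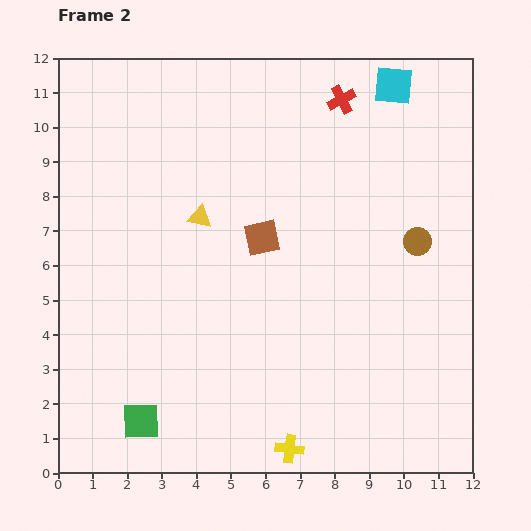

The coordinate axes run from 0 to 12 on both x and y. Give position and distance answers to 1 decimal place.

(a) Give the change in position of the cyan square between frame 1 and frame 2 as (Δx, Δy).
(1.8, 2.6)

The cyan square was at (7.9, 8.6) in frame 1 and (9.7, 11.2) in frame 2.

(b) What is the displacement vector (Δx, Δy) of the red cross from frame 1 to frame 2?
(-0.9, -0.3)

The red cross was at (9.1, 11.1) in frame 1 and (8.2, 10.8) in frame 2.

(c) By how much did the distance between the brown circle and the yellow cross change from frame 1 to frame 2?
-2.0

Distance in frame 1: 9.0. Distance in frame 2: 7.0.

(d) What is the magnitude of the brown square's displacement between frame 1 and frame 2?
1.0

The brown square moved from (5.3, 7.6) to (5.9, 6.8), a distance of √(0.6² + 0.8²) ≈ 1.0.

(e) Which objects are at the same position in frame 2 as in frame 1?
none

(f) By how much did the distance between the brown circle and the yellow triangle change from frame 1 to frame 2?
-4.0

Distance in frame 1: 10.3. Distance in frame 2: 6.3.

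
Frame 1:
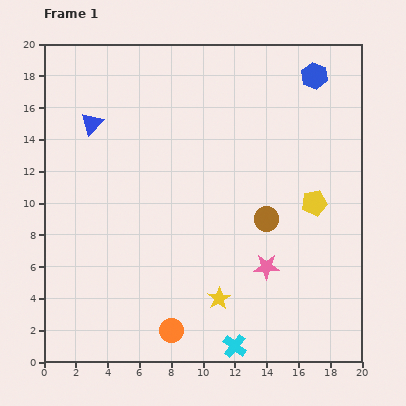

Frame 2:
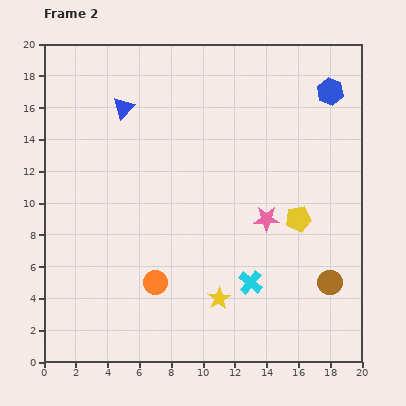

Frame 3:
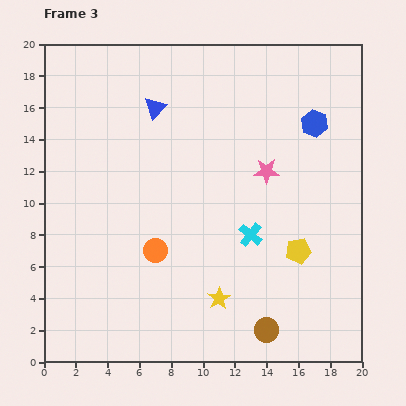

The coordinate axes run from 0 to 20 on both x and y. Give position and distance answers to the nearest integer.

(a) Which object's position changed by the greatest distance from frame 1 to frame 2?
the brown circle

(moved 6; next 4)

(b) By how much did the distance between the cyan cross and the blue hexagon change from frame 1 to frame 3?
-10

Distance in frame 1: 18. Distance in frame 3: 8.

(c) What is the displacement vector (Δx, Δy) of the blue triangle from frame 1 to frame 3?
(4, 1)

The blue triangle was at (3, 15) in frame 1 and (7, 16) in frame 3.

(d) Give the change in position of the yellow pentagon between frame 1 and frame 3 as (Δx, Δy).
(-1, -3)

The yellow pentagon was at (17, 10) in frame 1 and (16, 7) in frame 3.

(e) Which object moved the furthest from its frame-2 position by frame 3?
the brown circle

(moved 5; next 3)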